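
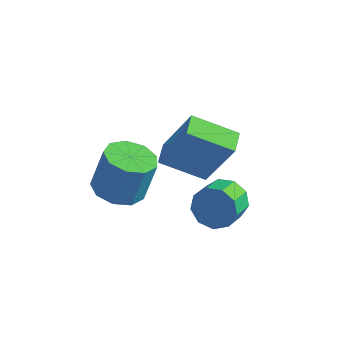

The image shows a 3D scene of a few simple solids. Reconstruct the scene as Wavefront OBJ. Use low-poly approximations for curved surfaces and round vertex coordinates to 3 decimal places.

v -3.238 -1.971 -4.05
v -2.423 -2.353 -4.055
v -2.208 -1.912 -2.574
v -3.022 -1.529 -2.57
v -2.381 -1.766 -4.236
v -2.166 -1.325 -2.755
v -2.74 -1.275 -4.33
v -2.525 -0.834 -2.849
v -3.332 -1.109 -4.293
v -3.116 -0.668 -2.813
v -3.879 -1.346 -4.143
v -3.664 -0.905 -2.662
v -4.127 -1.876 -3.949
v -3.912 -1.435 -2.469
v -3.958 -2.449 -3.803
v -3.743 -2.008 -2.322
v -3.453 -2.799 -3.772
v -3.237 -2.358 -2.292
v -2.846 -2.761 -3.872
v -2.631 -2.32 -2.391
v -2.21 -1.211 -2.639
v -1.264 -1.023 -0.662
v -2.537 -0.475 -2.553
v -1.591 -0.287 -0.575
v -0.869 -0.533 -3.345
v 0.077 -0.345 -1.367
v -1.196 0.203 -3.258
v -0.25 0.391 -1.281
v 0.151 -0.923 -3.365
v 0.778 -1.036 -3.797
v 0.936 -1.951 -3.328
v 0.309 -1.837 -2.895
v 0.909 -0.786 -3.352
v 1.067 -1.7 -2.883
v 0.685 -0.599 -2.914
v 0.843 -1.514 -2.444
v 0.211 -0.564 -2.686
v 0.369 -1.479 -2.217
v -0.291 -0.697 -2.776
v -0.133 -1.611 -2.306
v -0.586 -0.935 -3.141
v -0.428 -1.85 -2.672
v -0.536 -1.168 -3.611
v -0.378 -2.083 -3.142
v -0.165 -1.286 -3.966
v -0.007 -2.2 -3.496
v 0.354 -1.234 -4.039
v 0.512 -2.148 -3.57
f 2 1 5
f 2 5 3
f 3 5 6
f 3 6 4
f 5 1 7
f 5 7 6
f 6 7 8
f 6 8 4
f 7 1 9
f 7 9 8
f 8 9 10
f 8 10 4
f 9 1 11
f 9 11 10
f 10 11 12
f 10 12 4
f 11 1 13
f 11 13 12
f 12 13 14
f 12 14 4
f 13 1 15
f 13 15 14
f 14 15 16
f 14 16 4
f 15 1 17
f 15 17 16
f 16 17 18
f 16 18 4
f 17 1 19
f 17 19 18
f 18 19 20
f 18 20 4
f 19 1 2
f 19 2 20
f 20 2 3
f 20 3 4
f 22 24 21
f 25 22 21
f 21 24 23
f 23 25 21
f 22 28 24
f 26 22 25
f 26 28 22
f 24 28 23
f 27 25 23
f 23 28 27
f 27 26 25
f 28 26 27
f 30 29 33
f 30 33 31
f 31 33 34
f 31 34 32
f 33 29 35
f 33 35 34
f 34 35 36
f 34 36 32
f 35 29 37
f 35 37 36
f 36 37 38
f 36 38 32
f 37 29 39
f 37 39 38
f 38 39 40
f 38 40 32
f 39 29 41
f 39 41 40
f 40 41 42
f 40 42 32
f 41 29 43
f 41 43 42
f 42 43 44
f 42 44 32
f 43 29 45
f 43 45 44
f 44 45 46
f 44 46 32
f 45 29 47
f 45 47 46
f 46 47 48
f 46 48 32
f 47 29 30
f 47 30 48
f 48 30 31
f 48 31 32



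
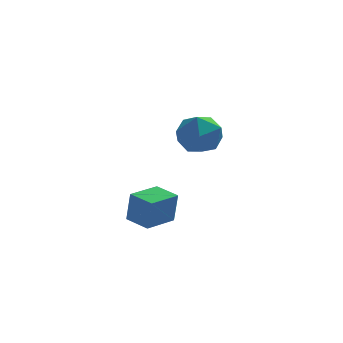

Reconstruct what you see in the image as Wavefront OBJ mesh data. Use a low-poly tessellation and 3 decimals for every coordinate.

v 0.932 3.038 0.138
v 2.134 3.032 0.268
v 1.066 1.588 -1.168
v 2.268 1.582 -1.038
v 1.56 1.205 -0.133
v 1.477 2.102 0.674
v 1.723 2.518 -1.574
v 1.64 3.415 -0.767
v 2.623 2.711 -0.79
v 2.522 1.9 0.101
v 0.678 2.72 -1.001
v 0.577 1.909 -0.11
v -1.604 -2.669 -3.186
v -1.439 -2.756 -1.728
v -0.499 -1.583 -3.246
v -0.334 -1.67 -1.788
v -0.766 -3.53 -3.332
v -0.601 -3.617 -1.874
v 0.339 -2.444 -3.392
v 0.504 -2.531 -1.934
f 1 12 6
f 1 6 2
f 1 2 8
f 1 8 11
f 1 11 12
f 2 6 10
f 6 12 5
f 12 11 3
f 11 8 7
f 8 2 9
f 4 10 5
f 4 5 3
f 4 3 7
f 4 7 9
f 4 9 10
f 5 10 6
f 3 5 12
f 7 3 11
f 9 7 8
f 10 9 2
f 14 16 13
f 17 14 13
f 13 16 15
f 15 17 13
f 14 20 16
f 18 14 17
f 18 20 14
f 16 20 15
f 19 17 15
f 15 20 19
f 19 18 17
f 20 18 19



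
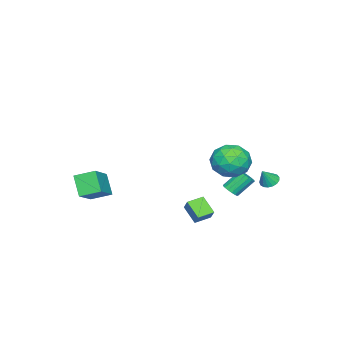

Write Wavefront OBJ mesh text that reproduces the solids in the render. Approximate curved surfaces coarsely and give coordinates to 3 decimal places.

v 1.676 -4.916 1.356
v 3.184 -4.69 2.294
v 1.282 -3.908 1.746
v 2.79 -3.682 2.683
v 2.23 -4.298 0.317
v 3.738 -4.072 1.254
v 1.836 -3.29 0.706
v 3.344 -3.064 1.644
v -0.682 2.524 2.452
v -0.108 3.158 3.133
v -0.432 1.142 3.527
v 0.142 1.776 4.208
v -0.935 1.927 4.098
v -1.09 2.781 3.433
v 0.55 1.519 3.227
v 0.395 2.373 2.562
v 0.653 2.537 3.612
v -0.265 2.789 4.151
v -0.275 1.511 2.509
v -1.193 1.763 3.048
v -0.417 2.963 2.698
v -0.123 1.337 3.962
v -0.756 1.426 3.897
v -0.419 1.799 4.298
v -0.994 2.741 2.874
v -0.657 3.114 3.275
v -1.143 2.39 3.842
v 0.117 1.186 3.385
v 0.454 1.559 3.786
v -0.121 2.501 2.362
v 0.216 2.874 2.763
v 0.603 1.91 2.818
v 0.368 2.97 3.38
v 0.515 2.157 4.012
v 0.755 2.006 3.435
v 0.664 2.508 3.045
v -0.172 3.118 3.697
v -0.025 2.305 4.329
v -0.658 2.394 4.264
v -0.749 2.897 3.873
v 0.276 2.753 3.978
v -0.515 1.995 2.331
v -0.368 1.182 2.963
v 0.209 1.403 2.787
v 0.118 1.906 2.396
v -1.055 2.143 2.648
v -0.908 1.33 3.28
v -1.204 1.792 3.615
v -1.295 2.294 3.225
v -0.816 1.547 2.682
v -4.049 2.56 0.4
v -3.605 2.44 0.098
v -3.511 2.38 1.26
v -3.585 2.699 0.139
v -3.671 2.926 0.24
v -3.843 3.07 0.378
v -4.063 3.096 0.521
v -4.279 3 0.636
v -4.443 2.803 0.697
v -4.516 2.55 0.69
v -4.482 2.3 0.617
v -4.349 2.109 0.493
v -4.148 2.021 0.349
v -3.923 2.057 0.216
v -3.727 2.208 0.125
v 2.319 1.766 1.582
v 2.702 2.127 2.198
v 2.708 2.531 0.893
v 3.091 2.891 1.509
v 3.029 1.269 1.431
v 3.412 1.629 2.047
v 3.418 2.033 0.742
v 3.801 2.394 1.358
v -1.233 1.695 0.739
v -0.819 1.958 0.837
v -1.434 2.588 1.739
v -1.847 2.325 1.641
v -0.931 2.088 0.67
v -1.546 2.718 1.572
v -1.113 2.127 0.519
v -1.727 2.758 1.42
v -1.321 2.068 0.418
v -1.936 2.698 1.32
v -1.51 1.923 0.391
v -2.124 2.553 1.293
v -1.635 1.726 0.444
v -2.249 2.356 1.345
v -1.668 1.521 0.564
v -2.282 2.152 1.466
v -1.601 1.357 0.724
v -2.215 1.987 1.626
v -1.45 1.27 0.888
v -2.064 1.9 1.79
v -1.249 1.28 1.018
v -1.864 1.91 1.92
v -1.044 1.385 1.084
v -1.659 2.016 1.985
v -0.883 1.562 1.071
v -1.498 2.192 1.972
v -0.802 1.768 0.982
v -1.416 2.399 1.883
f 2 4 1
f 5 2 1
f 1 4 3
f 3 5 1
f 2 8 4
f 6 2 5
f 6 8 2
f 4 8 3
f 7 5 3
f 3 8 7
f 7 6 5
f 8 6 7
f 9 46 25
f 46 20 49
f 25 49 14
f 46 49 25
f 9 25 21
f 25 14 26
f 21 26 10
f 25 26 21
f 9 21 30
f 21 10 31
f 30 31 16
f 21 31 30
f 9 30 42
f 30 16 45
f 42 45 19
f 30 45 42
f 9 42 46
f 42 19 50
f 46 50 20
f 42 50 46
f 10 26 37
f 26 14 40
f 37 40 18
f 26 40 37
f 14 49 27
f 49 20 48
f 27 48 13
f 49 48 27
f 20 50 47
f 50 19 43
f 47 43 11
f 50 43 47
f 19 45 44
f 45 16 32
f 44 32 15
f 45 32 44
f 16 31 36
f 31 10 33
f 36 33 17
f 31 33 36
f 12 38 24
f 38 18 39
f 24 39 13
f 38 39 24
f 12 24 22
f 24 13 23
f 22 23 11
f 24 23 22
f 12 22 29
f 22 11 28
f 29 28 15
f 22 28 29
f 12 29 34
f 29 15 35
f 34 35 17
f 29 35 34
f 12 34 38
f 34 17 41
f 38 41 18
f 34 41 38
f 13 39 27
f 39 18 40
f 27 40 14
f 39 40 27
f 11 23 47
f 23 13 48
f 47 48 20
f 23 48 47
f 15 28 44
f 28 11 43
f 44 43 19
f 28 43 44
f 17 35 36
f 35 15 32
f 36 32 16
f 35 32 36
f 18 41 37
f 41 17 33
f 37 33 10
f 41 33 37
f 52 51 54
f 52 54 53
f 54 51 55
f 54 55 53
f 55 51 56
f 55 56 53
f 56 51 57
f 56 57 53
f 57 51 58
f 57 58 53
f 58 51 59
f 58 59 53
f 59 51 60
f 59 60 53
f 60 51 61
f 60 61 53
f 61 51 62
f 61 62 53
f 62 51 63
f 62 63 53
f 63 51 64
f 63 64 53
f 64 51 65
f 64 65 53
f 65 51 52
f 65 52 53
f 67 69 66
f 70 67 66
f 66 69 68
f 68 70 66
f 67 73 69
f 71 67 70
f 71 73 67
f 69 73 68
f 72 70 68
f 68 73 72
f 72 71 70
f 73 71 72
f 75 74 78
f 75 78 76
f 76 78 79
f 76 79 77
f 78 74 80
f 78 80 79
f 79 80 81
f 79 81 77
f 80 74 82
f 80 82 81
f 81 82 83
f 81 83 77
f 82 74 84
f 82 84 83
f 83 84 85
f 83 85 77
f 84 74 86
f 84 86 85
f 85 86 87
f 85 87 77
f 86 74 88
f 86 88 87
f 87 88 89
f 87 89 77
f 88 74 90
f 88 90 89
f 89 90 91
f 89 91 77
f 90 74 92
f 90 92 91
f 91 92 93
f 91 93 77
f 92 74 94
f 92 94 93
f 93 94 95
f 93 95 77
f 94 74 96
f 94 96 95
f 95 96 97
f 95 97 77
f 96 74 98
f 96 98 97
f 97 98 99
f 97 99 77
f 98 74 100
f 98 100 99
f 99 100 101
f 99 101 77
f 100 74 75
f 100 75 101
f 101 75 76
f 101 76 77



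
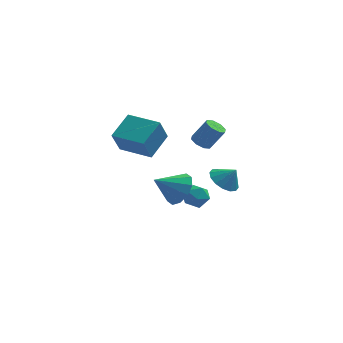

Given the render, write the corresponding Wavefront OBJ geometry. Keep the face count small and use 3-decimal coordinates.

v -3.21 -0.166 2.772
v -3.575 -0.81 4.133
v -2.441 1.145 3.598
v -2.807 0.501 4.96
v -1.533 -1.141 2.76
v -1.899 -1.785 4.122
v -0.765 0.17 3.587
v -1.13 -0.474 4.948
v 0.883 2.941 1.588
v 1.361 2.643 1.286
v 2.156 2.68 2.51
v 1.677 2.979 2.812
v 1.393 3.13 1.251
v 2.188 3.167 2.475
v 1.126 3.507 1.413
v 1.92 3.544 2.637
v 0.716 3.553 1.678
v 1.511 3.59 2.902
v 0.404 3.24 1.89
v 1.199 3.277 3.114
v 0.372 2.753 1.925
v 1.167 2.79 3.149
v 0.64 2.376 1.763
v 1.434 2.413 2.987
v 1.049 2.33 1.498
v 1.844 2.367 2.722
v 2.136 3.343 -1.566
v 2.779 2.855 -2.103
v 2.784 3.217 -0.674
v 2.919 3.335 -2.137
v 2.85 3.818 -2.018
v 2.59 4.174 -1.778
v 2.207 4.307 -1.481
v 1.806 4.182 -1.207
v 1.493 3.832 -1.029
v 1.352 3.351 -0.994
v 1.421 2.868 -1.113
v 1.682 2.513 -1.354
v 2.064 2.38 -1.651
v 2.465 2.505 -1.925
v 0.531 0.931 -0.518
v 1.28 0.888 -0.848
v 0.14 -0.088 -1.272
v 0.889 -0.131 -1.602
v 0.774 -0.338 -0.817
v 1.016 0.291 -0.351
v 0.404 0.509 -1.769
v 0.646 1.138 -1.303
v 1.202 0.627 -1.621
v 1.431 0.103 -1.033
v -0.011 0.697 -1.087
v 0.218 0.173 -0.499
v -0.045 -3.38 1.799
v 0.556 -3.318 2.646
v -1.295 -3.84 2.721
v 0.28 -2.745 2.556
v -0.121 -2.415 2.177
v -0.492 -2.453 1.654
v -0.693 -2.846 1.186
v -0.646 -3.443 0.953
v -0.369 -4.016 1.042
v 0.032 -4.346 1.421
v 0.403 -4.308 1.944
v 0.603 -3.915 2.412
f 2 4 1
f 5 2 1
f 1 4 3
f 3 5 1
f 2 8 4
f 6 2 5
f 6 8 2
f 4 8 3
f 7 5 3
f 3 8 7
f 7 6 5
f 8 6 7
f 10 9 13
f 10 13 11
f 11 13 14
f 11 14 12
f 13 9 15
f 13 15 14
f 14 15 16
f 14 16 12
f 15 9 17
f 15 17 16
f 16 17 18
f 16 18 12
f 17 9 19
f 17 19 18
f 18 19 20
f 18 20 12
f 19 9 21
f 19 21 20
f 20 21 22
f 20 22 12
f 21 9 23
f 21 23 22
f 22 23 24
f 22 24 12
f 23 9 25
f 23 25 24
f 24 25 26
f 24 26 12
f 25 9 10
f 25 10 26
f 26 10 11
f 26 11 12
f 28 27 30
f 28 30 29
f 30 27 31
f 30 31 29
f 31 27 32
f 31 32 29
f 32 27 33
f 32 33 29
f 33 27 34
f 33 34 29
f 34 27 35
f 34 35 29
f 35 27 36
f 35 36 29
f 36 27 37
f 36 37 29
f 37 27 38
f 37 38 29
f 38 27 39
f 38 39 29
f 39 27 40
f 39 40 29
f 40 27 28
f 40 28 29
f 41 52 46
f 41 46 42
f 41 42 48
f 41 48 51
f 41 51 52
f 42 46 50
f 46 52 45
f 52 51 43
f 51 48 47
f 48 42 49
f 44 50 45
f 44 45 43
f 44 43 47
f 44 47 49
f 44 49 50
f 45 50 46
f 43 45 52
f 47 43 51
f 49 47 48
f 50 49 42
f 54 53 56
f 54 56 55
f 56 53 57
f 56 57 55
f 57 53 58
f 57 58 55
f 58 53 59
f 58 59 55
f 59 53 60
f 59 60 55
f 60 53 61
f 60 61 55
f 61 53 62
f 61 62 55
f 62 53 63
f 62 63 55
f 63 53 64
f 63 64 55
f 64 53 54
f 64 54 55



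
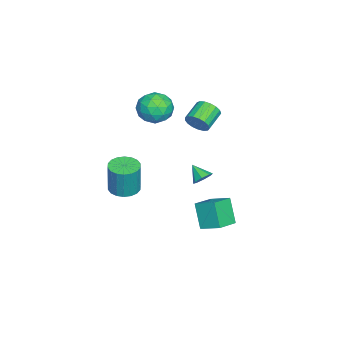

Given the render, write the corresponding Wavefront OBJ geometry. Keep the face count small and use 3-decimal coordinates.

v 2.939 3.39 -0.037
v 3.245 2.879 -0.365
v 2.421 2.61 0.697
v 3.53 3.062 0.03
v 3.469 3.437 0.386
v 3.097 3.785 0.493
v 2.632 3.901 0.29
v 2.347 3.718 -0.105
v 2.408 3.343 -0.461
v 2.78 2.995 -0.568
v 1.213 2.608 3.53
v 1.602 2.814 4.233
v 0.336 3.218 4.814
v -0.053 3.012 4.11
v 1.61 3.148 4.019
v 0.344 3.552 4.6
v 1.527 3.359 3.692
v 0.262 3.763 4.273
v 1.373 3.397 3.328
v 0.107 3.801 3.909
v 1.181 3.255 3.011
v -0.084 3.659 3.591
v 0.997 2.964 2.812
v -0.268 3.369 3.393
v 0.862 2.592 2.777
v -0.403 2.997 3.358
v 0.808 2.224 2.915
v -0.458 2.628 3.496
v 0.846 1.943 3.194
v -0.419 2.347 3.775
v 0.969 1.815 3.549
v -0.297 2.219 4.13
v 1.147 1.868 3.9
v -0.119 2.273 4.481
v 1.34 2.091 4.166
v 0.075 2.495 4.747
v 1.504 2.432 4.287
v 0.239 2.837 4.868
v 2.068 2.692 -3.033
v 2.476 3.973 -2.413
v 0.682 3.351 -3.483
v 1.089 4.632 -2.864
v 2.851 3.228 -4.656
v 3.258 4.509 -4.037
v 1.464 3.887 -5.107
v 1.872 5.168 -4.487
v 3.566 -1.239 -1.213
v 4.519 -1.446 -1.307
v 4.748 -1.368 0.839
v 3.794 -1.161 0.933
v 4.512 -1.011 -1.322
v 4.741 -0.932 0.824
v 4.318 -0.62 -1.316
v 4.547 -0.542 0.83
v 3.975 -0.352 -1.289
v 4.204 -0.274 0.857
v 3.551 -0.26 -1.247
v 3.78 -0.181 0.899
v 3.13 -0.362 -1.199
v 3.358 -0.283 0.948
v 2.795 -0.637 -1.153
v 3.023 -0.559 0.993
v 2.612 -1.032 -1.119
v 2.841 -0.954 1.027
v 2.619 -1.468 -1.104
v 2.848 -1.389 1.042
v 2.813 -1.858 -1.11
v 3.042 -1.78 1.036
v 3.156 -2.126 -1.137
v 3.385 -2.048 1.009
v 3.58 -2.219 -1.179
v 3.809 -2.14 0.967
v 4.002 -2.117 -1.228
v 4.23 -2.038 0.919
v 4.337 -1.841 -1.273
v 4.565 -1.763 0.873
v -0.033 0.731 3.101
v 0.991 0.082 3.232
v -1.031 -0.642 4.108
v -0.007 -1.291 4.239
v -0.134 -0.228 4.823
v 0.483 0.62 4.201
v -0.523 -1.18 3.139
v 0.094 -0.332 2.517
v 0.688 -1.1 3.255
v 0.929 -0.511 4.296
v -0.969 -0.049 3.044
v -0.728 0.54 4.085
v 0.567 0.527 3.078
v -0.607 -1.087 4.262
v -0.681 -0.462 4.606
v -0.079 -0.844 4.682
v 0.268 0.843 3.648
v 0.87 0.462 3.724
v 0.209 0.28 4.66
v -0.91 -1.022 3.616
v -0.308 -1.403 3.692
v 0.039 0.284 2.658
v 0.641 -0.098 2.734
v -0.249 -0.84 2.68
v 0.991 -0.549 3.168
v 0.404 -1.356 3.76
v 0.1 -1.291 3.114
v 0.463 -0.792 2.748
v 1.132 -0.203 3.78
v 0.545 -1.01 4.372
v 0.471 -0.385 4.716
v 0.834 0.113 4.35
v 0.954 -0.898 3.794
v -0.585 0.45 2.968
v -1.172 -0.357 3.56
v -0.874 -0.673 2.99
v -0.511 -0.175 2.624
v -0.444 0.796 3.58
v -1.031 -0.011 4.172
v -0.503 0.232 4.592
v -0.14 0.731 4.226
v -0.994 0.338 3.546
f 2 1 4
f 2 4 3
f 4 1 5
f 4 5 3
f 5 1 6
f 5 6 3
f 6 1 7
f 6 7 3
f 7 1 8
f 7 8 3
f 8 1 9
f 8 9 3
f 9 1 10
f 9 10 3
f 10 1 2
f 10 2 3
f 12 11 15
f 12 15 13
f 13 15 16
f 13 16 14
f 15 11 17
f 15 17 16
f 16 17 18
f 16 18 14
f 17 11 19
f 17 19 18
f 18 19 20
f 18 20 14
f 19 11 21
f 19 21 20
f 20 21 22
f 20 22 14
f 21 11 23
f 21 23 22
f 22 23 24
f 22 24 14
f 23 11 25
f 23 25 24
f 24 25 26
f 24 26 14
f 25 11 27
f 25 27 26
f 26 27 28
f 26 28 14
f 27 11 29
f 27 29 28
f 28 29 30
f 28 30 14
f 29 11 31
f 29 31 30
f 30 31 32
f 30 32 14
f 31 11 33
f 31 33 32
f 32 33 34
f 32 34 14
f 33 11 35
f 33 35 34
f 34 35 36
f 34 36 14
f 35 11 37
f 35 37 36
f 36 37 38
f 36 38 14
f 37 11 12
f 37 12 38
f 38 12 13
f 38 13 14
f 40 42 39
f 43 40 39
f 39 42 41
f 41 43 39
f 40 46 42
f 44 40 43
f 44 46 40
f 42 46 41
f 45 43 41
f 41 46 45
f 45 44 43
f 46 44 45
f 48 47 51
f 48 51 49
f 49 51 52
f 49 52 50
f 51 47 53
f 51 53 52
f 52 53 54
f 52 54 50
f 53 47 55
f 53 55 54
f 54 55 56
f 54 56 50
f 55 47 57
f 55 57 56
f 56 57 58
f 56 58 50
f 57 47 59
f 57 59 58
f 58 59 60
f 58 60 50
f 59 47 61
f 59 61 60
f 60 61 62
f 60 62 50
f 61 47 63
f 61 63 62
f 62 63 64
f 62 64 50
f 63 47 65
f 63 65 64
f 64 65 66
f 64 66 50
f 65 47 67
f 65 67 66
f 66 67 68
f 66 68 50
f 67 47 69
f 67 69 68
f 68 69 70
f 68 70 50
f 69 47 71
f 69 71 70
f 70 71 72
f 70 72 50
f 71 47 73
f 71 73 72
f 72 73 74
f 72 74 50
f 73 47 75
f 73 75 74
f 74 75 76
f 74 76 50
f 75 47 48
f 75 48 76
f 76 48 49
f 76 49 50
f 77 114 93
f 114 88 117
f 93 117 82
f 114 117 93
f 77 93 89
f 93 82 94
f 89 94 78
f 93 94 89
f 77 89 98
f 89 78 99
f 98 99 84
f 89 99 98
f 77 98 110
f 98 84 113
f 110 113 87
f 98 113 110
f 77 110 114
f 110 87 118
f 114 118 88
f 110 118 114
f 78 94 105
f 94 82 108
f 105 108 86
f 94 108 105
f 82 117 95
f 117 88 116
f 95 116 81
f 117 116 95
f 88 118 115
f 118 87 111
f 115 111 79
f 118 111 115
f 87 113 112
f 113 84 100
f 112 100 83
f 113 100 112
f 84 99 104
f 99 78 101
f 104 101 85
f 99 101 104
f 80 106 92
f 106 86 107
f 92 107 81
f 106 107 92
f 80 92 90
f 92 81 91
f 90 91 79
f 92 91 90
f 80 90 97
f 90 79 96
f 97 96 83
f 90 96 97
f 80 97 102
f 97 83 103
f 102 103 85
f 97 103 102
f 80 102 106
f 102 85 109
f 106 109 86
f 102 109 106
f 81 107 95
f 107 86 108
f 95 108 82
f 107 108 95
f 79 91 115
f 91 81 116
f 115 116 88
f 91 116 115
f 83 96 112
f 96 79 111
f 112 111 87
f 96 111 112
f 85 103 104
f 103 83 100
f 104 100 84
f 103 100 104
f 86 109 105
f 109 85 101
f 105 101 78
f 109 101 105



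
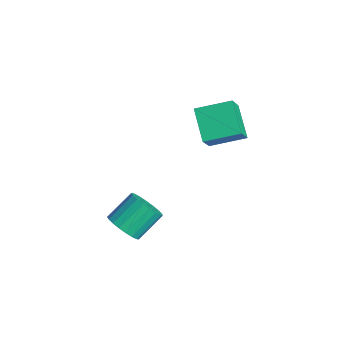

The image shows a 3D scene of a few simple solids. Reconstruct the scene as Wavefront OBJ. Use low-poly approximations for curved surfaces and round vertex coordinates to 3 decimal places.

v -3.402 1.243 0.843
v -5.062 1.446 2.045
v -2.76 3.057 1.421
v -4.42 3.261 2.624
v -2.54 0.519 2.156
v -4.2 0.723 3.359
v -1.898 2.334 2.735
v -3.558 2.537 3.937
v -2.877 -3.665 -3.72
v -2.116 -3.112 -4.187
v -2.442 -1.683 -3.027
v -3.203 -2.235 -2.56
v -2.467 -3.001 -4.423
v -2.792 -1.571 -3.262
v -2.888 -3.004 -4.537
v -3.214 -1.575 -3.376
v -3.308 -3.122 -4.509
v -3.633 -1.693 -3.349
v -3.653 -3.334 -4.346
v -3.978 -1.904 -3.185
v -3.864 -3.602 -4.074
v -4.189 -2.173 -2.913
v -3.904 -3.882 -3.741
v -4.23 -2.452 -2.58
v -3.767 -4.124 -3.404
v -4.093 -2.694 -2.244
v -3.476 -4.287 -3.123
v -3.801 -2.857 -1.962
v -3.081 -4.342 -2.944
v -3.407 -2.912 -1.783
v -2.652 -4.28 -2.9
v -2.977 -2.85 -1.739
v -2.261 -4.111 -2.997
v -2.586 -2.682 -1.837
v -1.976 -3.866 -3.22
v -2.302 -2.436 -2.059
v -1.848 -3.586 -3.529
v -2.173 -2.156 -2.368
v -1.897 -3.319 -3.871
v -2.223 -1.89 -2.711
f 2 4 1
f 5 2 1
f 1 4 3
f 3 5 1
f 2 8 4
f 6 2 5
f 6 8 2
f 4 8 3
f 7 5 3
f 3 8 7
f 7 6 5
f 8 6 7
f 10 9 13
f 10 13 11
f 11 13 14
f 11 14 12
f 13 9 15
f 13 15 14
f 14 15 16
f 14 16 12
f 15 9 17
f 15 17 16
f 16 17 18
f 16 18 12
f 17 9 19
f 17 19 18
f 18 19 20
f 18 20 12
f 19 9 21
f 19 21 20
f 20 21 22
f 20 22 12
f 21 9 23
f 21 23 22
f 22 23 24
f 22 24 12
f 23 9 25
f 23 25 24
f 24 25 26
f 24 26 12
f 25 9 27
f 25 27 26
f 26 27 28
f 26 28 12
f 27 9 29
f 27 29 28
f 28 29 30
f 28 30 12
f 29 9 31
f 29 31 30
f 30 31 32
f 30 32 12
f 31 9 33
f 31 33 32
f 32 33 34
f 32 34 12
f 33 9 35
f 33 35 34
f 34 35 36
f 34 36 12
f 35 9 37
f 35 37 36
f 36 37 38
f 36 38 12
f 37 9 39
f 37 39 38
f 38 39 40
f 38 40 12
f 39 9 10
f 39 10 40
f 40 10 11
f 40 11 12



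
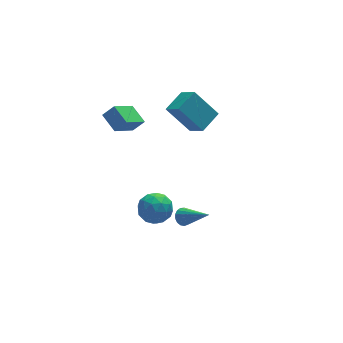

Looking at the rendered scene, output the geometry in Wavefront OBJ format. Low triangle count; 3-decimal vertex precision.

v -1.498 -2.203 -1.521
v -1.137 -2.347 -1.925
v -0.602 -3.617 -0.219
v -1.013 -2.148 -1.795
v -0.999 -1.962 -1.602
v -1.1 -1.831 -1.391
v -1.292 -1.786 -1.21
v -1.531 -1.836 -1.1
v -1.763 -1.971 -1.086
v -1.934 -2.158 -1.172
v -2.005 -2.356 -1.338
v -1.96 -2.519 -1.546
v -1.809 -2.61 -1.748
v -1.587 -2.608 -1.898
v -1.344 -2.513 -1.962
v -2.649 1.518 -3.368
v -1.662 1.451 -3.011
v -2.258 0.469 -4.649
v -1.271 0.402 -4.292
v -2.058 -0.032 -3.746
v -2.3 0.617 -2.954
v -1.62 1.303 -4.706
v -1.862 1.952 -3.914
v -1.026 1.318 -3.838
v -1.297 0.493 -3.245
v -2.623 1.427 -4.415
v -2.894 0.602 -3.822
v -2.19 1.576 -3.077
v -1.73 0.344 -4.583
v -2.192 0.089 -4.262
v -1.612 0.049 -4.052
v -2.565 1.086 -3.044
v -1.985 1.047 -2.834
v -2.217 0.175 -3.266
v -1.935 0.873 -4.826
v -1.355 0.834 -4.616
v -2.308 1.871 -3.608
v -1.728 1.831 -3.398
v -1.703 1.745 -4.394
v -1.236 1.459 -3.353
v -1.006 0.843 -4.106
v -1.212 1.372 -4.349
v -1.354 1.753 -3.884
v -1.395 0.974 -3.005
v -1.165 0.358 -3.758
v -1.628 0.103 -3.437
v -1.77 0.484 -2.972
v -1.021 0.896 -3.491
v -2.755 1.562 -3.902
v -2.525 0.946 -4.655
v -2.15 1.436 -4.688
v -2.292 1.817 -4.223
v -2.914 1.077 -3.554
v -2.684 0.461 -4.307
v -2.566 0.167 -3.776
v -2.708 0.548 -3.311
v -2.899 1.024 -4.169
v 1.044 3.678 -0.379
v 1.419 2.631 0.47
v -0.058 4.534 1.163
v 0.317 3.487 2.013
v 2.243 4.453 0.047
v 2.618 3.406 0.897
v 1.141 5.309 1.59
v 1.516 4.262 2.439
v -2.592 2.672 1.847
v -3.901 1.773 3.064
v -2.902 3.781 2.334
v -4.211 2.882 3.55
v -1.949 2.578 2.47
v -3.258 1.679 3.686
v -2.259 3.687 2.956
v -3.568 2.788 4.173
f 2 1 4
f 2 4 3
f 4 1 5
f 4 5 3
f 5 1 6
f 5 6 3
f 6 1 7
f 6 7 3
f 7 1 8
f 7 8 3
f 8 1 9
f 8 9 3
f 9 1 10
f 9 10 3
f 10 1 11
f 10 11 3
f 11 1 12
f 11 12 3
f 12 1 13
f 12 13 3
f 13 1 14
f 13 14 3
f 14 1 15
f 14 15 3
f 15 1 2
f 15 2 3
f 16 53 32
f 53 27 56
f 32 56 21
f 53 56 32
f 16 32 28
f 32 21 33
f 28 33 17
f 32 33 28
f 16 28 37
f 28 17 38
f 37 38 23
f 28 38 37
f 16 37 49
f 37 23 52
f 49 52 26
f 37 52 49
f 16 49 53
f 49 26 57
f 53 57 27
f 49 57 53
f 17 33 44
f 33 21 47
f 44 47 25
f 33 47 44
f 21 56 34
f 56 27 55
f 34 55 20
f 56 55 34
f 27 57 54
f 57 26 50
f 54 50 18
f 57 50 54
f 26 52 51
f 52 23 39
f 51 39 22
f 52 39 51
f 23 38 43
f 38 17 40
f 43 40 24
f 38 40 43
f 19 45 31
f 45 25 46
f 31 46 20
f 45 46 31
f 19 31 29
f 31 20 30
f 29 30 18
f 31 30 29
f 19 29 36
f 29 18 35
f 36 35 22
f 29 35 36
f 19 36 41
f 36 22 42
f 41 42 24
f 36 42 41
f 19 41 45
f 41 24 48
f 45 48 25
f 41 48 45
f 20 46 34
f 46 25 47
f 34 47 21
f 46 47 34
f 18 30 54
f 30 20 55
f 54 55 27
f 30 55 54
f 22 35 51
f 35 18 50
f 51 50 26
f 35 50 51
f 24 42 43
f 42 22 39
f 43 39 23
f 42 39 43
f 25 48 44
f 48 24 40
f 44 40 17
f 48 40 44
f 59 61 58
f 62 59 58
f 58 61 60
f 60 62 58
f 59 65 61
f 63 59 62
f 63 65 59
f 61 65 60
f 64 62 60
f 60 65 64
f 64 63 62
f 65 63 64
f 67 69 66
f 70 67 66
f 66 69 68
f 68 70 66
f 67 73 69
f 71 67 70
f 71 73 67
f 69 73 68
f 72 70 68
f 68 73 72
f 72 71 70
f 73 71 72



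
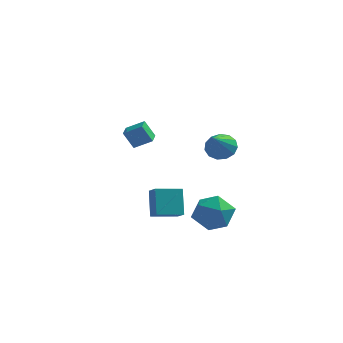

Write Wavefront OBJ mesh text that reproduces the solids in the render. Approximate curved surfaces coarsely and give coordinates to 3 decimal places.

v 2.072 -2.135 -0.838
v 2.916 -3.041 -0.756
v 0.684 -3.479 -1.384
v 1.528 -4.385 -1.302
v 1.128 -3.815 -0.275
v 1.985 -2.985 0.062
v 1.615 -3.535 -2.202
v 2.472 -2.705 -1.865
v 2.634 -3.906 -1.599
v 2.333 -4.079 -0.408
v 1.267 -2.441 -1.732
v 0.966 -2.614 -0.541
v -1.828 -1.816 -2.529
v -1.348 -2.482 -1.975
v -2.107 -0.86 -1.138
v -1.627 -1.526 -0.585
v -0.513 -1.074 -2.775
v -0.033 -1.74 -2.222
v -0.792 -0.118 -1.385
v -0.312 -0.784 -0.831
v 1.568 -0.026 2.135
v 2.455 -0.048 2.201
v 1.432 -1.514 3.465
v 2.296 0.277 2.548
v 1.905 0.505 2.764
v 1.408 0.565 2.781
v 0.961 0.438 2.592
v 0.707 0.163 2.258
v 0.726 -0.172 1.886
v 1.013 -0.461 1.592
v 1.475 -0.611 1.471
v 1.968 -0.576 1.561
v 2.333 -0.366 1.833
v -3.926 3.378 -0.162
v -4.524 3.382 0.901
v -3.998 4.354 -0.207
v -4.596 4.359 0.857
v -2.884 3.481 0.423
v -3.482 3.486 1.487
v -2.956 4.458 0.379
v -3.554 4.462 1.442
f 1 12 6
f 1 6 2
f 1 2 8
f 1 8 11
f 1 11 12
f 2 6 10
f 6 12 5
f 12 11 3
f 11 8 7
f 8 2 9
f 4 10 5
f 4 5 3
f 4 3 7
f 4 7 9
f 4 9 10
f 5 10 6
f 3 5 12
f 7 3 11
f 9 7 8
f 10 9 2
f 14 16 13
f 17 14 13
f 13 16 15
f 15 17 13
f 14 20 16
f 18 14 17
f 18 20 14
f 16 20 15
f 19 17 15
f 15 20 19
f 19 18 17
f 20 18 19
f 22 21 24
f 22 24 23
f 24 21 25
f 24 25 23
f 25 21 26
f 25 26 23
f 26 21 27
f 26 27 23
f 27 21 28
f 27 28 23
f 28 21 29
f 28 29 23
f 29 21 30
f 29 30 23
f 30 21 31
f 30 31 23
f 31 21 32
f 31 32 23
f 32 21 33
f 32 33 23
f 33 21 22
f 33 22 23
f 35 37 34
f 38 35 34
f 34 37 36
f 36 38 34
f 35 41 37
f 39 35 38
f 39 41 35
f 37 41 36
f 40 38 36
f 36 41 40
f 40 39 38
f 41 39 40



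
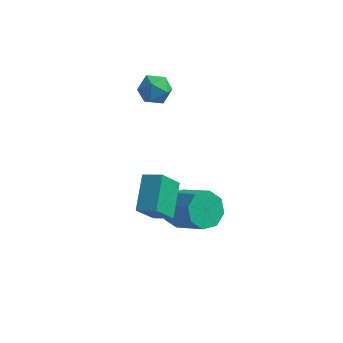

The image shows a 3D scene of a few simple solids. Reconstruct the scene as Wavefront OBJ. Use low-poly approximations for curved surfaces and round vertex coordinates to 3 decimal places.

v 0.296 -3.412 0.876
v 1.252 -3.525 1.27
v 0.132 -1.746 1.751
v 1.088 -1.859 2.146
v 0.892 -2.701 -0.366
v 1.848 -2.814 0.029
v 0.728 -1.035 0.51
v 1.684 -1.148 0.904
v 1.494 -0.364 -2.064
v 2.049 -0.629 -2.865
v 3.501 -1.481 -1.577
v 2.946 -1.216 -0.776
v 2.228 0.075 -2.601
v 3.68 -0.777 -1.313
v 1.977 0.522 -2.022
v 3.429 -0.33 -0.734
v 1.443 0.45 -1.468
v 2.895 -0.402 -0.18
v 0.939 -0.099 -1.263
v 2.391 -0.951 0.025
v 0.76 -0.803 -1.527
v 2.212 -1.655 -0.239
v 1.011 -1.25 -2.106
v 2.463 -2.102 -0.818
v 1.545 -1.178 -2.66
v 2.997 -2.03 -1.372
v -1.187 3.633 3.546
v -0.285 3.667 3.607
v -1.075 2.853 2.313
v -0.173 2.887 2.374
v -0.648 2.401 2.97
v -0.717 2.882 3.732
v -0.643 3.638 2.188
v -0.712 4.119 2.95
v 0.051 3.67 2.768
v 0.048 2.905 3.25
v -1.408 3.615 2.67
v -1.411 2.85 3.152
f 2 4 1
f 5 2 1
f 1 4 3
f 3 5 1
f 2 8 4
f 6 2 5
f 6 8 2
f 4 8 3
f 7 5 3
f 3 8 7
f 7 6 5
f 8 6 7
f 10 9 13
f 10 13 11
f 11 13 14
f 11 14 12
f 13 9 15
f 13 15 14
f 14 15 16
f 14 16 12
f 15 9 17
f 15 17 16
f 16 17 18
f 16 18 12
f 17 9 19
f 17 19 18
f 18 19 20
f 18 20 12
f 19 9 21
f 19 21 20
f 20 21 22
f 20 22 12
f 21 9 23
f 21 23 22
f 22 23 24
f 22 24 12
f 23 9 25
f 23 25 24
f 24 25 26
f 24 26 12
f 25 9 10
f 25 10 26
f 26 10 11
f 26 11 12
f 27 38 32
f 27 32 28
f 27 28 34
f 27 34 37
f 27 37 38
f 28 32 36
f 32 38 31
f 38 37 29
f 37 34 33
f 34 28 35
f 30 36 31
f 30 31 29
f 30 29 33
f 30 33 35
f 30 35 36
f 31 36 32
f 29 31 38
f 33 29 37
f 35 33 34
f 36 35 28



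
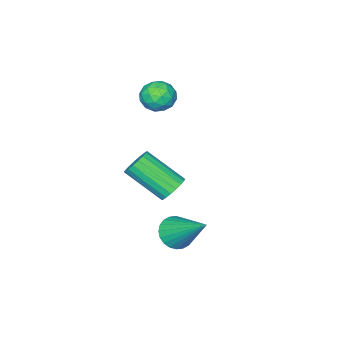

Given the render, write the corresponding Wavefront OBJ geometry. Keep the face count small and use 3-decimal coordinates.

v 2.871 2.423 -1.406
v 3.404 2.182 -1.172
v 2.969 3.817 -0.194
v 3.491 2.329 -1.348
v 3.484 2.491 -1.533
v 3.384 2.642 -1.699
v 3.206 2.76 -1.82
v 2.976 2.826 -1.879
v 2.731 2.832 -1.865
v 2.507 2.775 -1.781
v 2.338 2.664 -1.64
v 2.251 2.517 -1.464
v 2.258 2.355 -1.279
v 2.358 2.204 -1.113
v 2.537 2.086 -0.992
v 2.766 2.02 -0.934
v 3.011 2.014 -0.948
v 3.235 2.071 -1.031
v 1.007 0.368 2.602
v 1.539 0.117 2.858
v 0.541 -0.557 2.662
v 1.073 -0.808 2.918
v 0.723 -0.388 3.253
v 1.011 0.184 3.216
v 1.069 -0.624 2.304
v 1.357 -0.052 2.267
v 1.577 -0.496 2.674
v 1.363 -0.35 3.261
v 0.717 -0.09 2.259
v 0.503 0.056 2.846
v 1.314 0.324 2.725
v 0.766 -0.764 2.795
v 0.56 -0.517 2.992
v 0.873 -0.665 3.143
v 1.003 0.363 2.935
v 1.316 0.216 3.086
v 0.836 -0.081 3.318
v 0.764 -0.656 2.434
v 1.077 -0.803 2.585
v 1.207 0.225 2.377
v 1.52 0.077 2.528
v 1.244 -0.359 2.202
v 1.649 -0.184 2.767
v 1.375 -0.728 2.802
v 1.373 -0.62 2.441
v 1.542 -0.283 2.419
v 1.523 -0.098 3.112
v 1.249 -0.642 3.147
v 1.044 -0.395 3.344
v 1.213 -0.059 3.322
v 1.546 -0.459 3.004
v 0.831 0.202 2.373
v 0.557 -0.342 2.408
v 0.867 -0.381 2.198
v 1.036 -0.045 2.176
v 0.705 0.288 2.718
v 0.431 -0.256 2.753
v 0.538 -0.157 3.101
v 0.707 0.18 3.079
v 0.534 0.019 2.516
v 2.113 1.54 -0.243
v 2.615 1.586 -0.436
v 3.09 0.386 0.51
v 2.587 0.34 0.703
v 2.616 1.735 -0.248
v 3.091 0.536 0.698
v 2.518 1.846 -0.058
v 2.992 0.646 0.888
v 2.339 1.896 0.094
v 2.814 0.696 1.041
v 2.115 1.875 0.18
v 2.59 0.675 1.127
v 1.891 1.788 0.183
v 2.366 0.588 1.129
v 1.711 1.652 0.1
v 2.186 0.452 1.047
v 1.61 1.494 -0.05
v 2.085 0.294 0.896
v 1.609 1.344 -0.238
v 2.084 0.145 0.708
v 1.708 1.234 -0.428
v 2.182 0.034 0.518
v 1.886 1.184 -0.581
v 2.361 -0.016 0.366
v 2.11 1.205 -0.667
v 2.585 0.005 0.28
v 2.334 1.292 -0.669
v 2.809 0.092 0.277
v 2.514 1.428 -0.587
v 2.989 0.228 0.36
f 2 1 4
f 2 4 3
f 4 1 5
f 4 5 3
f 5 1 6
f 5 6 3
f 6 1 7
f 6 7 3
f 7 1 8
f 7 8 3
f 8 1 9
f 8 9 3
f 9 1 10
f 9 10 3
f 10 1 11
f 10 11 3
f 11 1 12
f 11 12 3
f 12 1 13
f 12 13 3
f 13 1 14
f 13 14 3
f 14 1 15
f 14 15 3
f 15 1 16
f 15 16 3
f 16 1 17
f 16 17 3
f 17 1 18
f 17 18 3
f 18 1 2
f 18 2 3
f 19 56 35
f 56 30 59
f 35 59 24
f 56 59 35
f 19 35 31
f 35 24 36
f 31 36 20
f 35 36 31
f 19 31 40
f 31 20 41
f 40 41 26
f 31 41 40
f 19 40 52
f 40 26 55
f 52 55 29
f 40 55 52
f 19 52 56
f 52 29 60
f 56 60 30
f 52 60 56
f 20 36 47
f 36 24 50
f 47 50 28
f 36 50 47
f 24 59 37
f 59 30 58
f 37 58 23
f 59 58 37
f 30 60 57
f 60 29 53
f 57 53 21
f 60 53 57
f 29 55 54
f 55 26 42
f 54 42 25
f 55 42 54
f 26 41 46
f 41 20 43
f 46 43 27
f 41 43 46
f 22 48 34
f 48 28 49
f 34 49 23
f 48 49 34
f 22 34 32
f 34 23 33
f 32 33 21
f 34 33 32
f 22 32 39
f 32 21 38
f 39 38 25
f 32 38 39
f 22 39 44
f 39 25 45
f 44 45 27
f 39 45 44
f 22 44 48
f 44 27 51
f 48 51 28
f 44 51 48
f 23 49 37
f 49 28 50
f 37 50 24
f 49 50 37
f 21 33 57
f 33 23 58
f 57 58 30
f 33 58 57
f 25 38 54
f 38 21 53
f 54 53 29
f 38 53 54
f 27 45 46
f 45 25 42
f 46 42 26
f 45 42 46
f 28 51 47
f 51 27 43
f 47 43 20
f 51 43 47
f 62 61 65
f 62 65 63
f 63 65 66
f 63 66 64
f 65 61 67
f 65 67 66
f 66 67 68
f 66 68 64
f 67 61 69
f 67 69 68
f 68 69 70
f 68 70 64
f 69 61 71
f 69 71 70
f 70 71 72
f 70 72 64
f 71 61 73
f 71 73 72
f 72 73 74
f 72 74 64
f 73 61 75
f 73 75 74
f 74 75 76
f 74 76 64
f 75 61 77
f 75 77 76
f 76 77 78
f 76 78 64
f 77 61 79
f 77 79 78
f 78 79 80
f 78 80 64
f 79 61 81
f 79 81 80
f 80 81 82
f 80 82 64
f 81 61 83
f 81 83 82
f 82 83 84
f 82 84 64
f 83 61 85
f 83 85 84
f 84 85 86
f 84 86 64
f 85 61 87
f 85 87 86
f 86 87 88
f 86 88 64
f 87 61 89
f 87 89 88
f 88 89 90
f 88 90 64
f 89 61 62
f 89 62 90
f 90 62 63
f 90 63 64



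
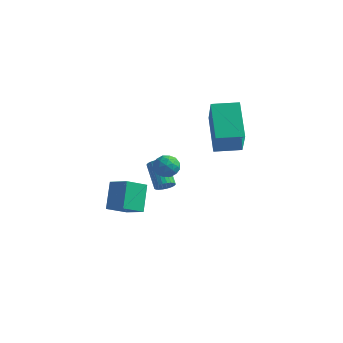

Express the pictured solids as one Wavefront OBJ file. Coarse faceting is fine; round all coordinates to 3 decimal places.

v -0.633 0.671 -4.068
v -0.298 0.622 -3.688
v -1.151 1.44 -2.831
v -1.487 1.489 -3.212
v -0.231 0.787 -3.778
v -1.084 1.605 -2.921
v -0.225 0.933 -3.912
v -1.078 1.751 -3.055
v -0.281 1.04 -4.07
v -1.135 1.858 -3.213
v -0.391 1.091 -4.228
v -1.245 1.909 -3.371
v -0.538 1.077 -4.362
v -1.392 1.895 -3.505
v -0.7 1.002 -4.451
v -1.553 1.82 -3.594
v -0.851 0.877 -4.481
v -1.704 1.695 -3.624
v -0.969 0.72 -4.449
v -1.822 1.538 -3.592
v -1.036 0.555 -4.359
v -1.889 1.373 -3.502
v -1.042 0.409 -4.225
v -1.895 1.227 -3.368
v -0.985 0.302 -4.067
v -1.839 1.12 -3.21
v -0.875 0.251 -3.909
v -1.729 1.069 -3.052
v -0.728 0.265 -3.775
v -1.582 1.083 -2.918
v -0.567 0.34 -3.686
v -1.42 1.158 -2.829
v -0.416 0.465 -3.656
v -1.269 1.283 -2.799
v -0.27 -3.565 -3.056
v -0.786 -4.446 -2.445
v -0.6 -2.624 -1.976
v -1.116 -3.505 -1.366
v 0.716 -3.795 -2.554
v 0.2 -4.676 -1.944
v 0.386 -2.854 -1.475
v -0.13 -3.735 -0.864
v 2.407 -0.252 0.678
v 1.437 1.167 1.831
v 1.852 0.65 -0.9
v 0.881 2.069 0.253
v 3.499 0.471 0.707
v 2.528 1.89 1.86
v 2.943 1.373 -0.871
v 1.973 2.792 0.282
v -0.162 -0.667 -1.895
v 0.341 -0.285 -1.735
v 0.199 -1.415 -1.245
v 0.702 -1.033 -1.085
v 0.099 -0.875 -0.895
v -0.124 -0.412 -1.296
v 0.664 -1.288 -1.684
v 0.441 -0.825 -2.085
v 0.852 -0.669 -1.604
v 0.503 -0.413 -1.116
v 0.037 -1.287 -1.864
v -0.312 -1.031 -1.376
v 0.058 -0.41 -1.872
v 0.482 -1.29 -1.108
v 0.127 -1.197 -0.996
v 0.423 -0.972 -0.902
v -0.215 -0.485 -1.614
v 0.08 -0.26 -1.52
v -0.062 -0.607 -1.026
v 0.46 -1.44 -1.46
v 0.755 -1.215 -1.366
v 0.117 -0.728 -2.078
v 0.413 -0.503 -1.984
v 0.602 -1.093 -1.954
v 0.654 -0.411 -1.701
v 0.866 -0.851 -1.319
v 0.844 -1.001 -1.671
v 0.713 -0.729 -1.907
v 0.449 -0.261 -1.414
v 0.661 -0.701 -1.032
v 0.306 -0.608 -0.92
v 0.175 -0.336 -1.156
v 0.749 -0.487 -1.337
v -0.121 -0.999 -1.948
v 0.091 -1.439 -1.566
v 0.365 -1.364 -1.824
v 0.234 -1.092 -2.06
v -0.326 -0.849 -1.661
v -0.114 -1.289 -1.279
v -0.173 -0.971 -1.073
v -0.304 -0.699 -1.309
v -0.209 -1.213 -1.643
f 2 1 5
f 2 5 3
f 3 5 6
f 3 6 4
f 5 1 7
f 5 7 6
f 6 7 8
f 6 8 4
f 7 1 9
f 7 9 8
f 8 9 10
f 8 10 4
f 9 1 11
f 9 11 10
f 10 11 12
f 10 12 4
f 11 1 13
f 11 13 12
f 12 13 14
f 12 14 4
f 13 1 15
f 13 15 14
f 14 15 16
f 14 16 4
f 15 1 17
f 15 17 16
f 16 17 18
f 16 18 4
f 17 1 19
f 17 19 18
f 18 19 20
f 18 20 4
f 19 1 21
f 19 21 20
f 20 21 22
f 20 22 4
f 21 1 23
f 21 23 22
f 22 23 24
f 22 24 4
f 23 1 25
f 23 25 24
f 24 25 26
f 24 26 4
f 25 1 27
f 25 27 26
f 26 27 28
f 26 28 4
f 27 1 29
f 27 29 28
f 28 29 30
f 28 30 4
f 29 1 31
f 29 31 30
f 30 31 32
f 30 32 4
f 31 1 33
f 31 33 32
f 32 33 34
f 32 34 4
f 33 1 2
f 33 2 34
f 34 2 3
f 34 3 4
f 36 38 35
f 39 36 35
f 35 38 37
f 37 39 35
f 36 42 38
f 40 36 39
f 40 42 36
f 38 42 37
f 41 39 37
f 37 42 41
f 41 40 39
f 42 40 41
f 44 46 43
f 47 44 43
f 43 46 45
f 45 47 43
f 44 50 46
f 48 44 47
f 48 50 44
f 46 50 45
f 49 47 45
f 45 50 49
f 49 48 47
f 50 48 49
f 51 88 67
f 88 62 91
f 67 91 56
f 88 91 67
f 51 67 63
f 67 56 68
f 63 68 52
f 67 68 63
f 51 63 72
f 63 52 73
f 72 73 58
f 63 73 72
f 51 72 84
f 72 58 87
f 84 87 61
f 72 87 84
f 51 84 88
f 84 61 92
f 88 92 62
f 84 92 88
f 52 68 79
f 68 56 82
f 79 82 60
f 68 82 79
f 56 91 69
f 91 62 90
f 69 90 55
f 91 90 69
f 62 92 89
f 92 61 85
f 89 85 53
f 92 85 89
f 61 87 86
f 87 58 74
f 86 74 57
f 87 74 86
f 58 73 78
f 73 52 75
f 78 75 59
f 73 75 78
f 54 80 66
f 80 60 81
f 66 81 55
f 80 81 66
f 54 66 64
f 66 55 65
f 64 65 53
f 66 65 64
f 54 64 71
f 64 53 70
f 71 70 57
f 64 70 71
f 54 71 76
f 71 57 77
f 76 77 59
f 71 77 76
f 54 76 80
f 76 59 83
f 80 83 60
f 76 83 80
f 55 81 69
f 81 60 82
f 69 82 56
f 81 82 69
f 53 65 89
f 65 55 90
f 89 90 62
f 65 90 89
f 57 70 86
f 70 53 85
f 86 85 61
f 70 85 86
f 59 77 78
f 77 57 74
f 78 74 58
f 77 74 78
f 60 83 79
f 83 59 75
f 79 75 52
f 83 75 79



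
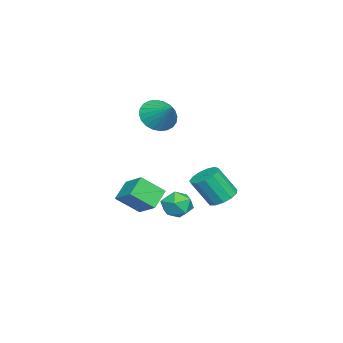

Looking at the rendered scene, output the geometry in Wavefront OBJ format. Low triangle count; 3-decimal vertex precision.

v -1.652 -1.589 -3.138
v -0.835 -1.663 -3.164
v -1.745 -2.797 -2.596
v -0.928 -2.871 -2.622
v -1.275 -2.335 -2.107
v -1.217 -1.589 -2.442
v -1.363 -2.871 -3.318
v -1.305 -2.125 -3.653
v -0.657 -2.456 -3.275
v -0.602 -2.124 -2.527
v -1.978 -2.336 -3.233
v -1.923 -2.004 -2.485
v 1.994 -2.766 -2.107
v 2.465 -3.677 -1.26
v 1.127 -2.604 -1.45
v 1.597 -3.515 -0.603
v 2.643 -1.845 -1.477
v 3.113 -2.756 -0.63
v 1.775 -1.683 -0.82
v 2.246 -2.594 0.027
v -1.527 -3.174 2.277
v -0.745 -3.461 1.887
v -0.793 -2.266 3.083
v -0.838 -3.192 1.668
v -1.036 -2.92 1.542
v -1.309 -2.687 1.528
v -1.615 -2.528 1.628
v -1.907 -2.468 1.827
v -2.142 -2.515 2.094
v -2.284 -2.662 2.389
v -2.31 -2.888 2.667
v -2.217 -3.157 2.886
v -2.019 -3.429 3.012
v -1.746 -3.662 3.026
v -1.44 -3.821 2.926
v -1.148 -3.881 2.727
v -0.913 -3.834 2.46
v -0.771 -3.686 2.165
v -3.322 -0.778 -3.024
v -2.606 -0.883 -3.254
v -2.281 -1.668 -1.886
v -2.998 -1.562 -1.656
v -2.61 -0.512 -3.04
v -2.286 -1.297 -1.673
v -2.841 -0.225 -2.821
v -2.517 -1.01 -1.453
v -3.224 -0.114 -2.666
v -2.9 -0.899 -1.299
v -3.639 -0.213 -2.625
v -3.314 -0.998 -1.257
v -3.953 -0.492 -2.71
v -3.628 -1.277 -1.343
v -4.067 -0.861 -2.895
v -3.742 -1.646 -1.527
v -3.944 -1.204 -3.121
v -3.62 -1.989 -1.753
v -3.624 -1.411 -3.316
v -3.3 -2.196 -1.948
v -3.208 -1.417 -3.418
v -2.884 -2.202 -2.05
v -2.829 -1.221 -3.395
v -2.504 -2.005 -2.027
f 1 12 6
f 1 6 2
f 1 2 8
f 1 8 11
f 1 11 12
f 2 6 10
f 6 12 5
f 12 11 3
f 11 8 7
f 8 2 9
f 4 10 5
f 4 5 3
f 4 3 7
f 4 7 9
f 4 9 10
f 5 10 6
f 3 5 12
f 7 3 11
f 9 7 8
f 10 9 2
f 14 16 13
f 17 14 13
f 13 16 15
f 15 17 13
f 14 20 16
f 18 14 17
f 18 20 14
f 16 20 15
f 19 17 15
f 15 20 19
f 19 18 17
f 20 18 19
f 22 21 24
f 22 24 23
f 24 21 25
f 24 25 23
f 25 21 26
f 25 26 23
f 26 21 27
f 26 27 23
f 27 21 28
f 27 28 23
f 28 21 29
f 28 29 23
f 29 21 30
f 29 30 23
f 30 21 31
f 30 31 23
f 31 21 32
f 31 32 23
f 32 21 33
f 32 33 23
f 33 21 34
f 33 34 23
f 34 21 35
f 34 35 23
f 35 21 36
f 35 36 23
f 36 21 37
f 36 37 23
f 37 21 38
f 37 38 23
f 38 21 22
f 38 22 23
f 40 39 43
f 40 43 41
f 41 43 44
f 41 44 42
f 43 39 45
f 43 45 44
f 44 45 46
f 44 46 42
f 45 39 47
f 45 47 46
f 46 47 48
f 46 48 42
f 47 39 49
f 47 49 48
f 48 49 50
f 48 50 42
f 49 39 51
f 49 51 50
f 50 51 52
f 50 52 42
f 51 39 53
f 51 53 52
f 52 53 54
f 52 54 42
f 53 39 55
f 53 55 54
f 54 55 56
f 54 56 42
f 55 39 57
f 55 57 56
f 56 57 58
f 56 58 42
f 57 39 59
f 57 59 58
f 58 59 60
f 58 60 42
f 59 39 61
f 59 61 60
f 60 61 62
f 60 62 42
f 61 39 40
f 61 40 62
f 62 40 41
f 62 41 42



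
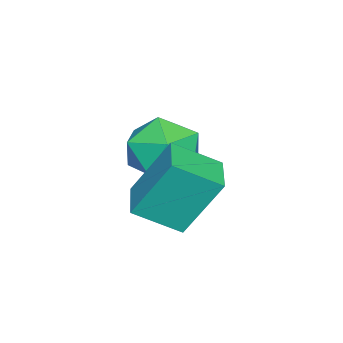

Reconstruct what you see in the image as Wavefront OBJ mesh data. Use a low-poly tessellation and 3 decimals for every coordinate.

v 2.832 2.916 -1.414
v 3.366 1.673 -0.617
v 2.493 3.924 0.385
v 3.027 2.681 1.182
v 4.073 3.419 -1.462
v 4.607 2.176 -0.665
v 3.734 4.427 0.337
v 4.268 3.184 1.134
v 0.917 2.663 0.387
v 1.696 2.793 -0.542
v 0.804 0.727 0.022
v 1.583 0.857 -0.907
v 1.972 1.002 0.24
v 2.042 2.198 0.466
v 0.458 1.322 -0.986
v 0.528 2.518 -0.76
v 1.413 1.964 -1.39
v 2.348 1.766 -0.633
v 0.152 1.754 0.113
v 1.087 1.556 0.87
f 2 4 1
f 5 2 1
f 1 4 3
f 3 5 1
f 2 8 4
f 6 2 5
f 6 8 2
f 4 8 3
f 7 5 3
f 3 8 7
f 7 6 5
f 8 6 7
f 9 20 14
f 9 14 10
f 9 10 16
f 9 16 19
f 9 19 20
f 10 14 18
f 14 20 13
f 20 19 11
f 19 16 15
f 16 10 17
f 12 18 13
f 12 13 11
f 12 11 15
f 12 15 17
f 12 17 18
f 13 18 14
f 11 13 20
f 15 11 19
f 17 15 16
f 18 17 10



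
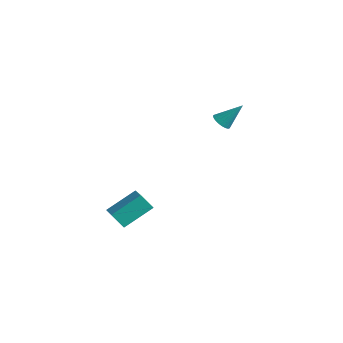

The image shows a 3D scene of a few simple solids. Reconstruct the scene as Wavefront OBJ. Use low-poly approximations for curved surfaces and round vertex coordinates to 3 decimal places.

v 2.016 3.246 0.884
v 2.305 2.861 1.021
v 2.544 3.994 1.876
v 2.42 2.951 0.891
v 2.474 3.086 0.761
v 2.458 3.245 0.65
v 2.375 3.405 0.574
v 2.237 3.54 0.545
v 2.066 3.63 0.568
v 1.887 3.662 0.639
v 1.728 3.631 0.747
v 1.613 3.54 0.876
v 1.559 3.406 1.006
v 1.575 3.246 1.118
v 1.658 3.087 1.194
v 1.796 2.952 1.223
v 1.967 2.862 1.2
v 2.146 2.83 1.129
v 1.508 -2.699 -2.576
v 2.503 -3.182 -2.136
v 1.802 -1.354 -1.76
v 2.796 -1.837 -1.321
v 1.964 -2.383 -3.259
v 2.958 -2.866 -2.82
v 2.257 -1.038 -2.444
v 3.252 -1.521 -2.004
f 2 1 4
f 2 4 3
f 4 1 5
f 4 5 3
f 5 1 6
f 5 6 3
f 6 1 7
f 6 7 3
f 7 1 8
f 7 8 3
f 8 1 9
f 8 9 3
f 9 1 10
f 9 10 3
f 10 1 11
f 10 11 3
f 11 1 12
f 11 12 3
f 12 1 13
f 12 13 3
f 13 1 14
f 13 14 3
f 14 1 15
f 14 15 3
f 15 1 16
f 15 16 3
f 16 1 17
f 16 17 3
f 17 1 18
f 17 18 3
f 18 1 2
f 18 2 3
f 20 22 19
f 23 20 19
f 19 22 21
f 21 23 19
f 20 26 22
f 24 20 23
f 24 26 20
f 22 26 21
f 25 23 21
f 21 26 25
f 25 24 23
f 26 24 25



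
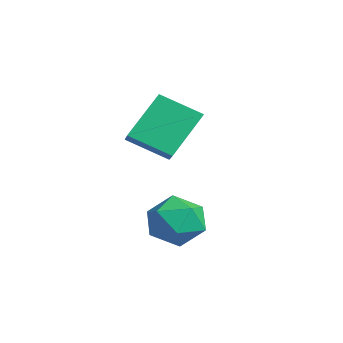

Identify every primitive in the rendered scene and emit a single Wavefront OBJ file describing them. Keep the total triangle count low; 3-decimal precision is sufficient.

v -0.187 1.905 2.149
v 0.629 1.718 2.62
v -0.74 3.15 3.599
v 0.075 2.964 4.07
v 0.545 3.136 1.37
v 1.36 2.95 1.841
v -0.009 4.382 2.82
v 0.807 4.195 3.291
v 2.995 3.333 0.217
v 3.758 2.689 0.544
v 2.502 2.171 -0.924
v 3.265 1.527 -0.597
v 2.448 1.733 0.031
v 2.752 2.451 0.736
v 3.508 2.409 -1.116
v 3.812 3.127 -0.411
v 4.076 2.117 -0.28
v 3.42 1.7 0.429
v 2.84 3.16 -0.809
v 2.184 2.743 -0.1
f 2 4 1
f 5 2 1
f 1 4 3
f 3 5 1
f 2 8 4
f 6 2 5
f 6 8 2
f 4 8 3
f 7 5 3
f 3 8 7
f 7 6 5
f 8 6 7
f 9 20 14
f 9 14 10
f 9 10 16
f 9 16 19
f 9 19 20
f 10 14 18
f 14 20 13
f 20 19 11
f 19 16 15
f 16 10 17
f 12 18 13
f 12 13 11
f 12 11 15
f 12 15 17
f 12 17 18
f 13 18 14
f 11 13 20
f 15 11 19
f 17 15 16
f 18 17 10



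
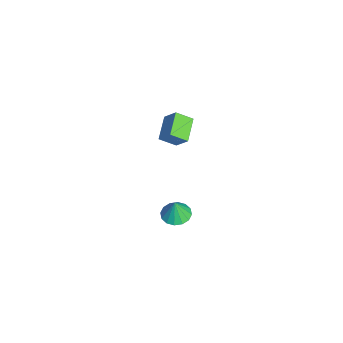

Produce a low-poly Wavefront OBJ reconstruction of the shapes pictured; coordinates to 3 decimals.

v 2.736 -0.614 2.448
v 2.695 -1.49 3.025
v 3.235 -0.08 3.297
v 3.194 -0.956 3.873
v 4.006 -1.004 1.947
v 3.965 -1.88 2.523
v 4.505 -0.47 2.795
v 4.464 -1.346 3.372
v 3.667 -0.986 -4.514
v 4.271 -1.528 -4.631
v 3.813 -1.074 -3.346
v 4.463 -1.149 -4.626
v 4.441 -0.726 -4.591
v 4.212 -0.373 -4.536
v 3.837 -0.184 -4.474
v 3.416 -0.21 -4.424
v 3.063 -0.444 -4.397
v 2.871 -0.823 -4.402
v 2.893 -1.245 -4.436
v 3.122 -1.598 -4.492
v 3.497 -1.787 -4.553
v 3.918 -1.761 -4.604
f 2 4 1
f 5 2 1
f 1 4 3
f 3 5 1
f 2 8 4
f 6 2 5
f 6 8 2
f 4 8 3
f 7 5 3
f 3 8 7
f 7 6 5
f 8 6 7
f 10 9 12
f 10 12 11
f 12 9 13
f 12 13 11
f 13 9 14
f 13 14 11
f 14 9 15
f 14 15 11
f 15 9 16
f 15 16 11
f 16 9 17
f 16 17 11
f 17 9 18
f 17 18 11
f 18 9 19
f 18 19 11
f 19 9 20
f 19 20 11
f 20 9 21
f 20 21 11
f 21 9 22
f 21 22 11
f 22 9 10
f 22 10 11



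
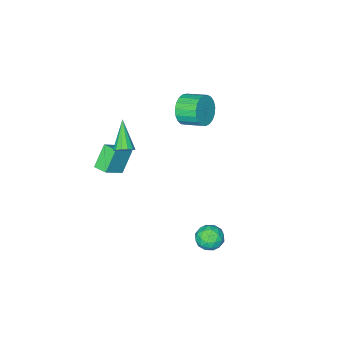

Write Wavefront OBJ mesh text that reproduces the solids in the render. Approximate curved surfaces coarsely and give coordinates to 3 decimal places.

v 3.246 -0.573 3.345
v 3.586 -0.355 3.761
v 2.434 -1.687 4.595
v 3.319 -0.168 3.754
v 3.028 -0.109 3.617
v 2.806 -0.198 3.394
v 2.724 -0.406 3.156
v 2.807 -0.667 2.977
v 3.03 -0.898 2.916
v 3.321 -1.026 2.991
v 3.588 -1.01 3.178
v 3.747 -0.855 3.419
v 3.746 -0.611 3.636
v -0.18 3.275 -3.925
v 0.165 3.638 -3.248
v 0.575 2.162 -3.712
v 0.92 2.525 -3.035
v 0.11 2.296 -3.024
v -0.356 2.984 -3.155
v 1.096 2.816 -3.805
v 0.63 3.504 -3.936
v 0.953 3.354 -3.174
v 0.344 3.033 -2.692
v 0.396 2.767 -4.268
v -0.213 2.446 -3.786
v -0.074 3.554 -3.605
v 0.814 2.246 -3.355
v 0.338 2.112 -3.348
v 0.54 2.325 -2.951
v -0.38 3.169 -3.55
v -0.178 3.383 -3.153
v -0.21 2.594 -3.021
v 0.918 2.417 -3.807
v 1.12 2.631 -3.41
v 0.2 3.475 -4.009
v 0.402 3.688 -3.612
v 0.95 3.206 -3.939
v 0.592 3.601 -3.164
v 1.036 2.947 -3.039
v 1.14 3.118 -3.491
v 0.865 3.522 -3.568
v 0.234 3.412 -2.88
v 0.678 2.758 -2.755
v 0.202 2.623 -2.748
v -0.072 3.027 -2.826
v 0.697 3.245 -2.837
v 0.062 3.042 -4.205
v 0.506 2.388 -4.08
v 0.812 2.773 -4.134
v 0.538 3.177 -4.212
v -0.296 2.853 -3.921
v 0.148 2.199 -3.796
v -0.125 2.278 -3.392
v -0.4 2.682 -3.469
v 0.043 2.555 -4.123
v 1.637 -3.82 -1.671
v 0.742 -4.062 -0.442
v 1.511 -2.982 -1.598
v 0.615 -3.225 -0.369
v 2.845 -3.715 -0.771
v 1.949 -3.958 0.458
v 2.718 -2.878 -0.698
v 1.823 -3.12 0.531
v -2.172 -2.148 2.363
v -1.801 -1.7 1.562
v -2.277 -0.564 1.976
v -2.648 -1.012 2.777
v -2.176 -1.81 1.432
v -2.652 -0.674 1.847
v -2.55 -1.979 1.464
v -3.027 -0.843 1.878
v -2.859 -2.177 1.651
v -3.335 -1.04 2.065
v -3.049 -2.369 1.961
v -3.526 -1.233 2.375
v -3.087 -2.524 2.34
v -3.564 -1.388 2.755
v -2.967 -2.614 2.724
v -3.444 -1.477 3.138
v -2.71 -2.623 3.045
v -3.186 -1.486 3.459
v -2.359 -2.55 3.248
v -2.836 -1.413 3.663
v -1.976 -2.407 3.298
v -2.453 -1.271 3.713
v -1.627 -2.22 3.186
v -2.104 -1.084 3.601
v -1.372 -2.021 2.932
v -1.849 -0.884 3.347
v -1.255 -1.843 2.58
v -1.732 -0.707 2.994
v -1.297 -1.718 2.19
v -1.773 -0.582 2.604
v -1.49 -1.668 1.829
v -1.966 -0.531 2.244
f 2 1 4
f 2 4 3
f 4 1 5
f 4 5 3
f 5 1 6
f 5 6 3
f 6 1 7
f 6 7 3
f 7 1 8
f 7 8 3
f 8 1 9
f 8 9 3
f 9 1 10
f 9 10 3
f 10 1 11
f 10 11 3
f 11 1 12
f 11 12 3
f 12 1 13
f 12 13 3
f 13 1 2
f 13 2 3
f 14 51 30
f 51 25 54
f 30 54 19
f 51 54 30
f 14 30 26
f 30 19 31
f 26 31 15
f 30 31 26
f 14 26 35
f 26 15 36
f 35 36 21
f 26 36 35
f 14 35 47
f 35 21 50
f 47 50 24
f 35 50 47
f 14 47 51
f 47 24 55
f 51 55 25
f 47 55 51
f 15 31 42
f 31 19 45
f 42 45 23
f 31 45 42
f 19 54 32
f 54 25 53
f 32 53 18
f 54 53 32
f 25 55 52
f 55 24 48
f 52 48 16
f 55 48 52
f 24 50 49
f 50 21 37
f 49 37 20
f 50 37 49
f 21 36 41
f 36 15 38
f 41 38 22
f 36 38 41
f 17 43 29
f 43 23 44
f 29 44 18
f 43 44 29
f 17 29 27
f 29 18 28
f 27 28 16
f 29 28 27
f 17 27 34
f 27 16 33
f 34 33 20
f 27 33 34
f 17 34 39
f 34 20 40
f 39 40 22
f 34 40 39
f 17 39 43
f 39 22 46
f 43 46 23
f 39 46 43
f 18 44 32
f 44 23 45
f 32 45 19
f 44 45 32
f 16 28 52
f 28 18 53
f 52 53 25
f 28 53 52
f 20 33 49
f 33 16 48
f 49 48 24
f 33 48 49
f 22 40 41
f 40 20 37
f 41 37 21
f 40 37 41
f 23 46 42
f 46 22 38
f 42 38 15
f 46 38 42
f 57 59 56
f 60 57 56
f 56 59 58
f 58 60 56
f 57 63 59
f 61 57 60
f 61 63 57
f 59 63 58
f 62 60 58
f 58 63 62
f 62 61 60
f 63 61 62
f 65 64 68
f 65 68 66
f 66 68 69
f 66 69 67
f 68 64 70
f 68 70 69
f 69 70 71
f 69 71 67
f 70 64 72
f 70 72 71
f 71 72 73
f 71 73 67
f 72 64 74
f 72 74 73
f 73 74 75
f 73 75 67
f 74 64 76
f 74 76 75
f 75 76 77
f 75 77 67
f 76 64 78
f 76 78 77
f 77 78 79
f 77 79 67
f 78 64 80
f 78 80 79
f 79 80 81
f 79 81 67
f 80 64 82
f 80 82 81
f 81 82 83
f 81 83 67
f 82 64 84
f 82 84 83
f 83 84 85
f 83 85 67
f 84 64 86
f 84 86 85
f 85 86 87
f 85 87 67
f 86 64 88
f 86 88 87
f 87 88 89
f 87 89 67
f 88 64 90
f 88 90 89
f 89 90 91
f 89 91 67
f 90 64 92
f 90 92 91
f 91 92 93
f 91 93 67
f 92 64 94
f 92 94 93
f 93 94 95
f 93 95 67
f 94 64 65
f 94 65 95
f 95 65 66
f 95 66 67



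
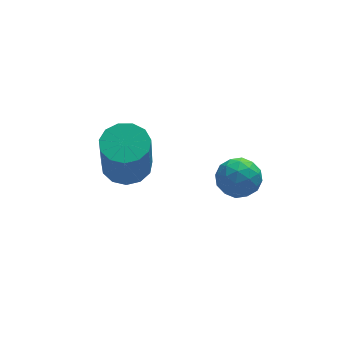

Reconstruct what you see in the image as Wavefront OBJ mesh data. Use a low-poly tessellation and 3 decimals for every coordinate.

v -0.593 -0.779 2.802
v -0.048 -0.679 3.421
v 0.268 -1.601 2.179
v 0.813 -1.501 2.798
v 0.107 -1.919 2.929
v -0.425 -1.411 3.314
v 0.645 -0.869 2.286
v 0.113 -0.361 2.671
v 0.717 -0.734 3.102
v 0.384 -1.383 3.5
v -0.164 -0.897 2.1
v -0.497 -1.546 2.498
v -0.396 -0.656 3.167
v 0.616 -1.624 2.433
v 0.201 -1.869 2.51
v 0.521 -1.81 2.874
v -0.617 -1.087 3.104
v -0.297 -1.028 3.468
v -0.206 -1.757 3.178
v 0.517 -1.252 2.132
v 0.837 -1.193 2.496
v -0.301 -0.47 2.726
v 0.019 -0.411 3.09
v 0.426 -0.523 2.422
v 0.374 -0.63 3.343
v 0.88 -1.114 2.976
v 0.781 -0.742 2.675
v 0.469 -0.443 2.902
v 0.178 -1.012 3.577
v 0.684 -1.495 3.21
v 0.269 -1.741 3.287
v -0.043 -1.442 3.514
v 0.628 -1.045 3.389
v -0.464 -0.785 2.39
v 0.042 -1.268 2.023
v 0.263 -0.838 2.086
v -0.049 -0.539 2.313
v -0.66 -1.166 2.624
v -0.154 -1.65 2.257
v -0.249 -1.837 2.698
v -0.561 -1.538 2.925
v -0.408 -1.235 2.211
v -2.688 2.939 0.255
v -2.214 3.662 0.539
v -2.419 3.024 2.508
v -2.892 2.301 2.225
v -2.707 3.805 0.534
v -2.911 3.167 2.503
v -3.193 3.673 0.441
v -3.398 3.035 2.41
v -3.519 3.308 0.289
v -3.724 2.669 2.258
v -3.581 2.825 0.126
v -3.786 2.187 2.095
v -3.36 2.379 0.004
v -3.564 1.741 1.973
v -2.925 2.111 -0.038
v -3.129 1.473 1.931
v -2.415 2.105 0.014
v -2.619 1.467 1.983
v -1.991 2.365 0.142
v -2.196 1.726 2.111
v -1.789 2.806 0.306
v -1.993 2.168 2.275
v -1.872 3.29 0.454
v -2.076 2.652 2.423
f 1 38 17
f 38 12 41
f 17 41 6
f 38 41 17
f 1 17 13
f 17 6 18
f 13 18 2
f 17 18 13
f 1 13 22
f 13 2 23
f 22 23 8
f 13 23 22
f 1 22 34
f 22 8 37
f 34 37 11
f 22 37 34
f 1 34 38
f 34 11 42
f 38 42 12
f 34 42 38
f 2 18 29
f 18 6 32
f 29 32 10
f 18 32 29
f 6 41 19
f 41 12 40
f 19 40 5
f 41 40 19
f 12 42 39
f 42 11 35
f 39 35 3
f 42 35 39
f 11 37 36
f 37 8 24
f 36 24 7
f 37 24 36
f 8 23 28
f 23 2 25
f 28 25 9
f 23 25 28
f 4 30 16
f 30 10 31
f 16 31 5
f 30 31 16
f 4 16 14
f 16 5 15
f 14 15 3
f 16 15 14
f 4 14 21
f 14 3 20
f 21 20 7
f 14 20 21
f 4 21 26
f 21 7 27
f 26 27 9
f 21 27 26
f 4 26 30
f 26 9 33
f 30 33 10
f 26 33 30
f 5 31 19
f 31 10 32
f 19 32 6
f 31 32 19
f 3 15 39
f 15 5 40
f 39 40 12
f 15 40 39
f 7 20 36
f 20 3 35
f 36 35 11
f 20 35 36
f 9 27 28
f 27 7 24
f 28 24 8
f 27 24 28
f 10 33 29
f 33 9 25
f 29 25 2
f 33 25 29
f 44 43 47
f 44 47 45
f 45 47 48
f 45 48 46
f 47 43 49
f 47 49 48
f 48 49 50
f 48 50 46
f 49 43 51
f 49 51 50
f 50 51 52
f 50 52 46
f 51 43 53
f 51 53 52
f 52 53 54
f 52 54 46
f 53 43 55
f 53 55 54
f 54 55 56
f 54 56 46
f 55 43 57
f 55 57 56
f 56 57 58
f 56 58 46
f 57 43 59
f 57 59 58
f 58 59 60
f 58 60 46
f 59 43 61
f 59 61 60
f 60 61 62
f 60 62 46
f 61 43 63
f 61 63 62
f 62 63 64
f 62 64 46
f 63 43 65
f 63 65 64
f 64 65 66
f 64 66 46
f 65 43 44
f 65 44 66
f 66 44 45
f 66 45 46



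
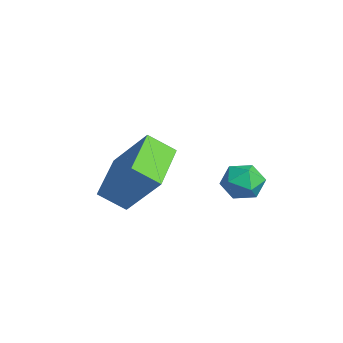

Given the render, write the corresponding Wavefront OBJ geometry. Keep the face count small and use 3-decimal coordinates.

v -2.045 -3.09 0.966
v -0.976 -2.225 2.619
v -1.669 -2.188 0.252
v -0.601 -1.323 1.904
v -0.359 -4.197 0.456
v 0.709 -3.332 2.108
v 0.016 -3.295 -0.259
v 1.085 -2.43 1.394
v -0.106 1.217 0.981
v 0.626 1.429 0.627
v -0.086 0.031 0.313
v 0.646 0.243 -0.041
v 0.61 0.077 0.782
v 0.598 0.81 1.195
v -0.058 0.65 -0.255
v -0.07 1.383 0.158
v 0.656 1.079 -0.137
v 1.069 0.725 0.504
v -0.529 0.735 0.436
v -0.116 0.381 1.077
f 2 4 1
f 5 2 1
f 1 4 3
f 3 5 1
f 2 8 4
f 6 2 5
f 6 8 2
f 4 8 3
f 7 5 3
f 3 8 7
f 7 6 5
f 8 6 7
f 9 20 14
f 9 14 10
f 9 10 16
f 9 16 19
f 9 19 20
f 10 14 18
f 14 20 13
f 20 19 11
f 19 16 15
f 16 10 17
f 12 18 13
f 12 13 11
f 12 11 15
f 12 15 17
f 12 17 18
f 13 18 14
f 11 13 20
f 15 11 19
f 17 15 16
f 18 17 10



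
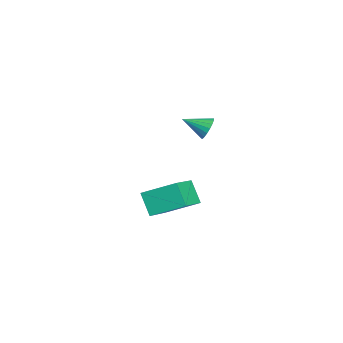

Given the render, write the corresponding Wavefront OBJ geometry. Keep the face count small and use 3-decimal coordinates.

v 0.97 0.26 -2.256
v 2.601 -0.478 -1.32
v 1.228 1.793 -1.495
v 2.859 1.054 -0.559
v 1.701 0.626 -3.241
v 3.332 -0.113 -2.305
v 1.959 2.158 -2.48
v 3.59 1.42 -1.544
v 3.787 2.312 3.381
v 4.106 2.473 3.851
v 3.593 1.248 3.879
v 3.863 2.548 3.917
v 3.605 2.576 3.877
v 3.383 2.552 3.738
v 3.241 2.48 3.529
v 3.207 2.375 3.291
v 3.288 2.258 3.071
v 3.468 2.151 2.912
v 3.711 2.076 2.846
v 3.969 2.047 2.886
v 4.191 2.072 3.025
v 4.333 2.143 3.234
v 4.366 2.248 3.472
v 4.286 2.366 3.692
f 2 4 1
f 5 2 1
f 1 4 3
f 3 5 1
f 2 8 4
f 6 2 5
f 6 8 2
f 4 8 3
f 7 5 3
f 3 8 7
f 7 6 5
f 8 6 7
f 10 9 12
f 10 12 11
f 12 9 13
f 12 13 11
f 13 9 14
f 13 14 11
f 14 9 15
f 14 15 11
f 15 9 16
f 15 16 11
f 16 9 17
f 16 17 11
f 17 9 18
f 17 18 11
f 18 9 19
f 18 19 11
f 19 9 20
f 19 20 11
f 20 9 21
f 20 21 11
f 21 9 22
f 21 22 11
f 22 9 23
f 22 23 11
f 23 9 24
f 23 24 11
f 24 9 10
f 24 10 11



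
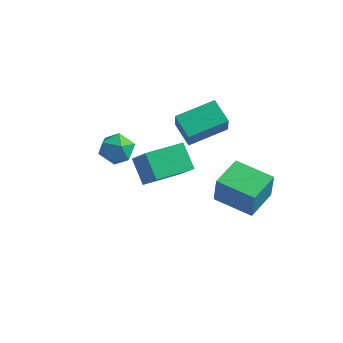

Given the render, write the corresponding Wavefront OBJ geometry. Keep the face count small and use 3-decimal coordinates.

v -1.045 -2.952 2.085
v -0.649 -2.423 2.777
v -0.511 -4.237 2.763
v -0.115 -3.708 3.455
v -1.067 -3.78 3.393
v -1.397 -2.985 2.974
v 0.237 -3.675 2.566
v -0.093 -2.88 2.147
v 0.144 -2.869 3.074
v -0.662 -2.934 3.585
v -0.498 -3.726 1.955
v -1.304 -3.791 2.466
v 1.974 1.729 -4.238
v 2.16 1.586 -2.594
v 2.109 3.628 -4.088
v 2.296 3.486 -2.445
v 4.144 1.594 -4.495
v 4.331 1.452 -2.852
v 4.28 3.494 -4.346
v 4.466 3.351 -2.702
v -2.634 1.679 -2.957
v -1.436 0.917 -1.37
v -1.448 3.435 -3.011
v -0.249 2.673 -1.423
v -1.631 0.967 -4.057
v -0.432 0.205 -2.469
v -0.444 2.723 -4.11
v 0.754 1.961 -2.523
v -0.352 2.019 0.477
v 0.016 1.324 1.824
v 0.951 3.68 0.977
v 1.32 2.985 2.324
v 0.74 1.355 -0.164
v 1.109 0.66 1.183
v 2.044 3.016 0.336
v 2.412 2.321 1.683
f 1 12 6
f 1 6 2
f 1 2 8
f 1 8 11
f 1 11 12
f 2 6 10
f 6 12 5
f 12 11 3
f 11 8 7
f 8 2 9
f 4 10 5
f 4 5 3
f 4 3 7
f 4 7 9
f 4 9 10
f 5 10 6
f 3 5 12
f 7 3 11
f 9 7 8
f 10 9 2
f 14 16 13
f 17 14 13
f 13 16 15
f 15 17 13
f 14 20 16
f 18 14 17
f 18 20 14
f 16 20 15
f 19 17 15
f 15 20 19
f 19 18 17
f 20 18 19
f 22 24 21
f 25 22 21
f 21 24 23
f 23 25 21
f 22 28 24
f 26 22 25
f 26 28 22
f 24 28 23
f 27 25 23
f 23 28 27
f 27 26 25
f 28 26 27
f 30 32 29
f 33 30 29
f 29 32 31
f 31 33 29
f 30 36 32
f 34 30 33
f 34 36 30
f 32 36 31
f 35 33 31
f 31 36 35
f 35 34 33
f 36 34 35



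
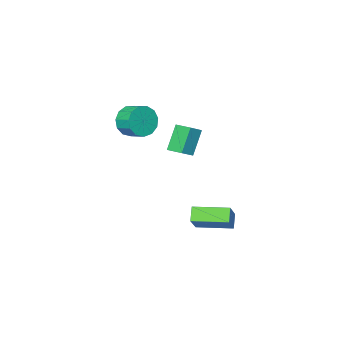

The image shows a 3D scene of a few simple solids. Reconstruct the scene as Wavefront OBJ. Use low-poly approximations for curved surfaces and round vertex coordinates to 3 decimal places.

v 2.341 1.07 2.2
v 1.442 0.778 3.696
v 2.192 2.094 2.31
v 1.293 1.801 3.806
v 3.207 1.139 2.734
v 2.308 0.846 4.23
v 3.058 2.162 2.844
v 2.159 1.87 4.34
v 0.262 0.239 -4.984
v -0.281 -0.239 -4.252
v -1.058 1.944 -4.85
v -1.602 1.465 -4.118
v 1.342 0.975 -3.702
v 0.798 0.496 -2.97
v 0.021 2.679 -3.568
v -0.522 2.201 -2.836
v 1.433 -3.933 2.345
v 2.047 -4.205 3.203
v 2.001 -3.139 3.574
v 1.387 -2.867 2.715
v 2.435 -4.035 2.76
v 2.39 -2.968 3.13
v 2.506 -3.832 2.184
v 2.461 -2.765 2.554
v 2.236 -3.661 1.66
v 2.19 -2.595 2.03
v 1.71 -3.577 1.353
v 1.665 -2.511 1.723
v 1.097 -3.606 1.361
v 1.052 -2.539 1.731
v 0.59 -3.739 1.681
v 0.545 -2.672 2.052
v 0.351 -3.933 2.212
v 0.305 -2.867 2.583
v 0.455 -4.128 2.786
v 0.41 -3.061 3.156
v 0.869 -4.261 3.219
v 0.824 -3.194 3.589
v 1.463 -4.29 3.375
v 1.418 -3.223 3.745
f 2 4 1
f 5 2 1
f 1 4 3
f 3 5 1
f 2 8 4
f 6 2 5
f 6 8 2
f 4 8 3
f 7 5 3
f 3 8 7
f 7 6 5
f 8 6 7
f 10 12 9
f 13 10 9
f 9 12 11
f 11 13 9
f 10 16 12
f 14 10 13
f 14 16 10
f 12 16 11
f 15 13 11
f 11 16 15
f 15 14 13
f 16 14 15
f 18 17 21
f 18 21 19
f 19 21 22
f 19 22 20
f 21 17 23
f 21 23 22
f 22 23 24
f 22 24 20
f 23 17 25
f 23 25 24
f 24 25 26
f 24 26 20
f 25 17 27
f 25 27 26
f 26 27 28
f 26 28 20
f 27 17 29
f 27 29 28
f 28 29 30
f 28 30 20
f 29 17 31
f 29 31 30
f 30 31 32
f 30 32 20
f 31 17 33
f 31 33 32
f 32 33 34
f 32 34 20
f 33 17 35
f 33 35 34
f 34 35 36
f 34 36 20
f 35 17 37
f 35 37 36
f 36 37 38
f 36 38 20
f 37 17 39
f 37 39 38
f 38 39 40
f 38 40 20
f 39 17 18
f 39 18 40
f 40 18 19
f 40 19 20



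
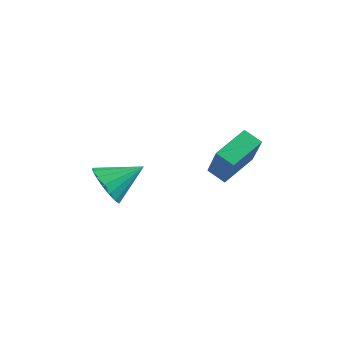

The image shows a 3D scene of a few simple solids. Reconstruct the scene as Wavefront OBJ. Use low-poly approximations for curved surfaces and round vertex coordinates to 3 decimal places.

v -0.527 -0.68 1.938
v 0.064 -1.31 2.108
v 0.327 0.32 2.682
v 0.193 -1.147 1.741
v 0.157 -0.877 1.42
v -0.036 -0.562 1.217
v -0.341 -0.274 1.18
v -0.688 -0.079 1.316
v -0.999 -0.021 1.595
v -1.201 -0.115 1.952
v -1.249 -0.337 2.306
v -1.131 -0.639 2.576
v -0.875 -0.949 2.7
v -0.539 -1.198 2.649
v -0.2 -1.328 2.435
v 1.867 2.993 0.967
v 1.149 2.98 1.319
v 2.08 4.438 1.456
v 1.362 4.424 1.809
v 2.638 2.356 2.511
v 1.92 2.342 2.864
v 2.851 3.8 3.001
v 2.133 3.787 3.353
f 2 1 4
f 2 4 3
f 4 1 5
f 4 5 3
f 5 1 6
f 5 6 3
f 6 1 7
f 6 7 3
f 7 1 8
f 7 8 3
f 8 1 9
f 8 9 3
f 9 1 10
f 9 10 3
f 10 1 11
f 10 11 3
f 11 1 12
f 11 12 3
f 12 1 13
f 12 13 3
f 13 1 14
f 13 14 3
f 14 1 15
f 14 15 3
f 15 1 2
f 15 2 3
f 17 19 16
f 20 17 16
f 16 19 18
f 18 20 16
f 17 23 19
f 21 17 20
f 21 23 17
f 19 23 18
f 22 20 18
f 18 23 22
f 22 21 20
f 23 21 22



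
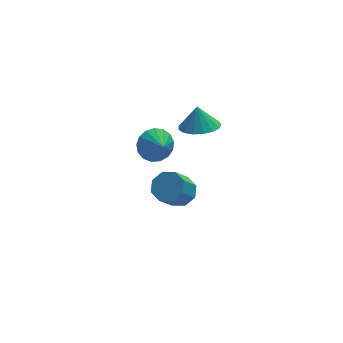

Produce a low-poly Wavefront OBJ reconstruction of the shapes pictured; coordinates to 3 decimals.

v -2.148 -1.206 2.421
v -1.24 -1.021 2.342
v -1.932 -2.034 2.959
v -1.359 -0.81 2.715
v -1.66 -0.689 3.021
v -2.072 -0.687 3.189
v -2.501 -0.804 3.181
v -2.85 -1.013 3
v -3.037 -1.266 2.685
v -3.021 -1.506 2.31
v -2.805 -1.677 1.961
v -2.438 -1.74 1.717
v -2.005 -1.681 1.634
v -1.604 -1.513 1.732
v -1.328 -1.275 1.987
v 0.304 0.416 1.941
v 1.117 -0.165 2.145
v 0.256 0.764 3.119
v 1.309 0.267 2.025
v 1.271 0.734 1.886
v 1.012 1.127 1.759
v 0.59 1.357 1.673
v 0.102 1.372 1.649
v -0.339 1.168 1.692
v -0.633 0.791 1.792
v -0.712 0.328 1.926
v -0.559 -0.115 2.063
v -0.208 -0.436 2.172
v 0.26 -0.562 2.228
v 0.738 -0.464 2.219
v -0.358 1.719 -4.172
v 0.145 2.189 -3.577
v -0.619 1.531 -2.413
v -1.122 1.061 -3.008
v -0.434 2.529 -3.764
v -1.198 1.871 -2.6
v -0.968 2.394 -4.191
v -1.732 1.737 -3.026
v -1.145 1.864 -4.606
v -1.908 1.206 -3.442
v -0.861 1.249 -4.767
v -1.625 0.591 -3.603
v -0.282 0.909 -4.58
v -1.046 0.251 -3.416
v 0.252 1.043 -4.154
v -0.512 0.386 -2.989
v 0.428 1.574 -3.738
v -0.335 0.916 -2.574
f 2 1 4
f 2 4 3
f 4 1 5
f 4 5 3
f 5 1 6
f 5 6 3
f 6 1 7
f 6 7 3
f 7 1 8
f 7 8 3
f 8 1 9
f 8 9 3
f 9 1 10
f 9 10 3
f 10 1 11
f 10 11 3
f 11 1 12
f 11 12 3
f 12 1 13
f 12 13 3
f 13 1 14
f 13 14 3
f 14 1 15
f 14 15 3
f 15 1 2
f 15 2 3
f 17 16 19
f 17 19 18
f 19 16 20
f 19 20 18
f 20 16 21
f 20 21 18
f 21 16 22
f 21 22 18
f 22 16 23
f 22 23 18
f 23 16 24
f 23 24 18
f 24 16 25
f 24 25 18
f 25 16 26
f 25 26 18
f 26 16 27
f 26 27 18
f 27 16 28
f 27 28 18
f 28 16 29
f 28 29 18
f 29 16 30
f 29 30 18
f 30 16 17
f 30 17 18
f 32 31 35
f 32 35 33
f 33 35 36
f 33 36 34
f 35 31 37
f 35 37 36
f 36 37 38
f 36 38 34
f 37 31 39
f 37 39 38
f 38 39 40
f 38 40 34
f 39 31 41
f 39 41 40
f 40 41 42
f 40 42 34
f 41 31 43
f 41 43 42
f 42 43 44
f 42 44 34
f 43 31 45
f 43 45 44
f 44 45 46
f 44 46 34
f 45 31 47
f 45 47 46
f 46 47 48
f 46 48 34
f 47 31 32
f 47 32 48
f 48 32 33
f 48 33 34

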